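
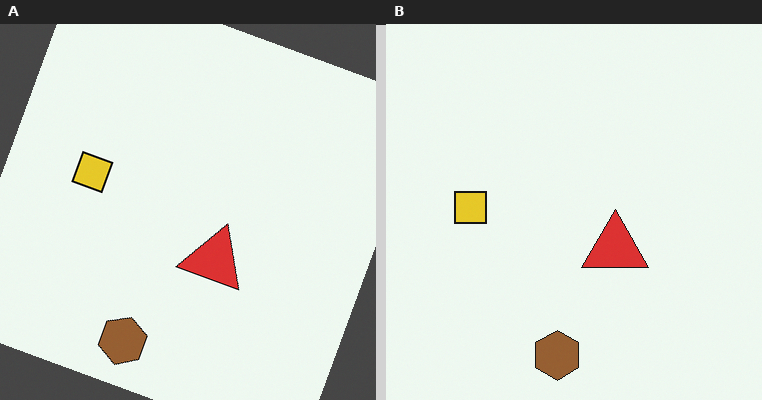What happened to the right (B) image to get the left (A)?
It was rotated clockwise by a moderate amount.

Every shape is tilted by the same angle and the image corners show triangular fill wedges — a whole-image rotation by a non-right angle.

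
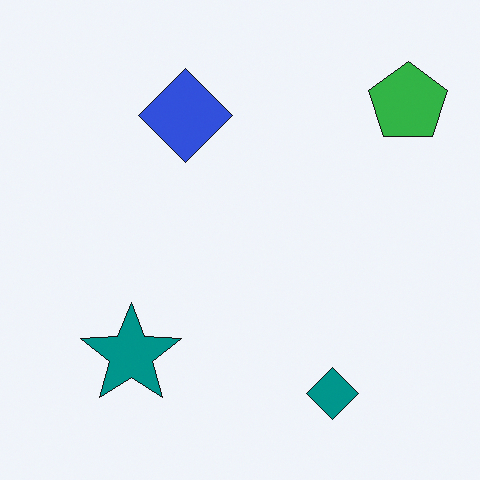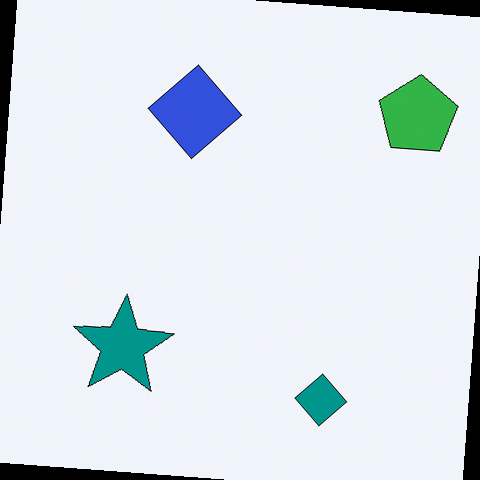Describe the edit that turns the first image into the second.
It was rotated clockwise by a small amount.

Every shape is tilted by the same angle and the image corners show triangular fill wedges — a whole-image rotation by a non-right angle.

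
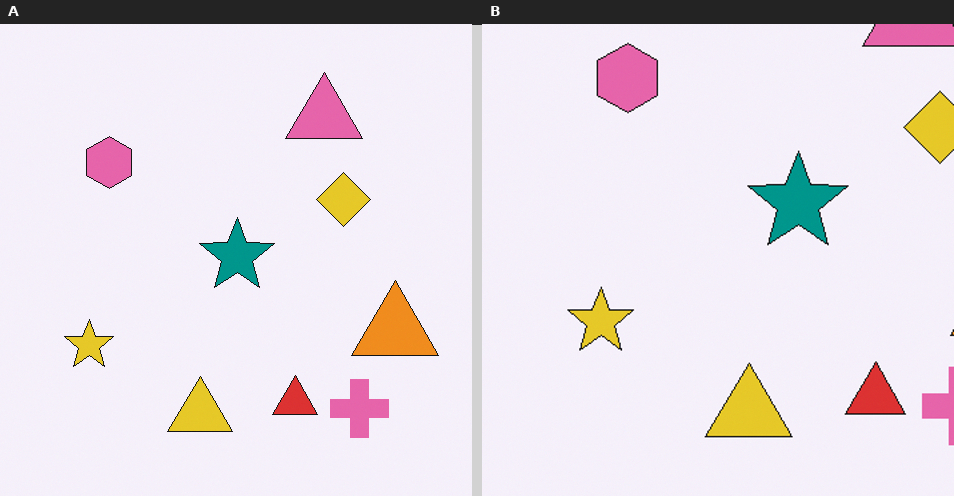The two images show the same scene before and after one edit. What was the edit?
The image was cropped slightly and scaled back up.

The visible shapes are larger and the field of view is narrower; shapes near the original edges may be partly or wholly outside the frame — a crop-and-rescale.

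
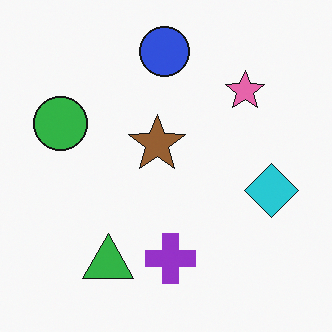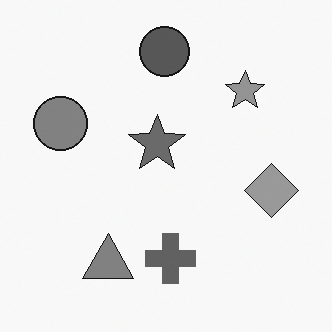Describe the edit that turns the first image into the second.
The transformation is: converted to grayscale.

All color is removed — every shape is now a shade of grey.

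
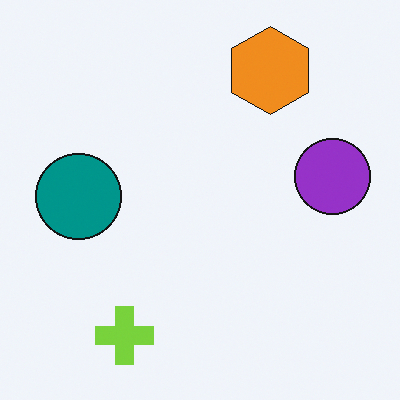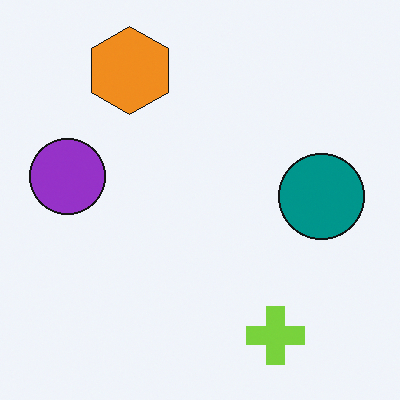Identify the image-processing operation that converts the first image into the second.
The image was flipped horizontally (left ↔ right).

The purple circle is in the right of the first image and the left of the second — shapes on opposite sides of the vertical midline have swapped in a mirror flip.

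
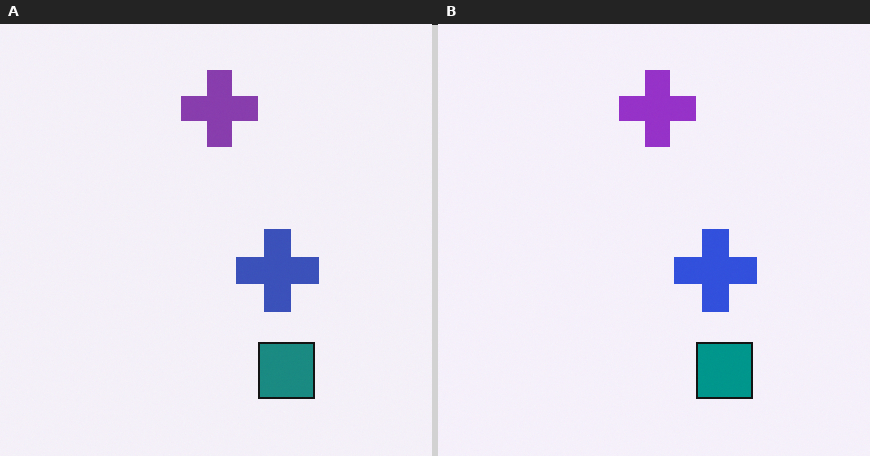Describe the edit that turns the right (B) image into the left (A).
It was slightly desaturated.

All colors are more muted and greyish — a global saturation change.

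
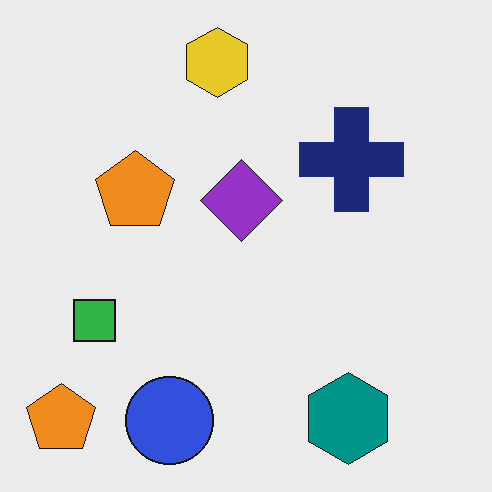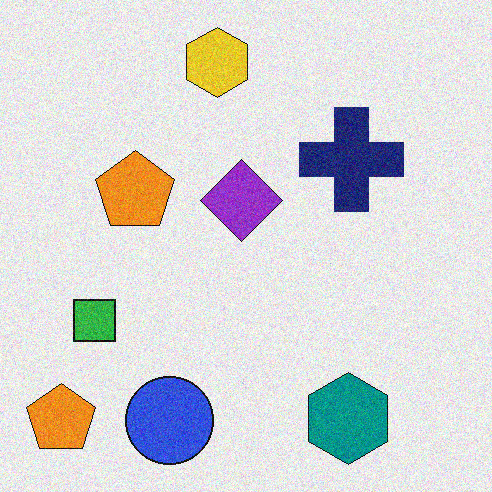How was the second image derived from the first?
It was degraded with visible gaussian noise.

Random speckle covers the whole image, including the flat background.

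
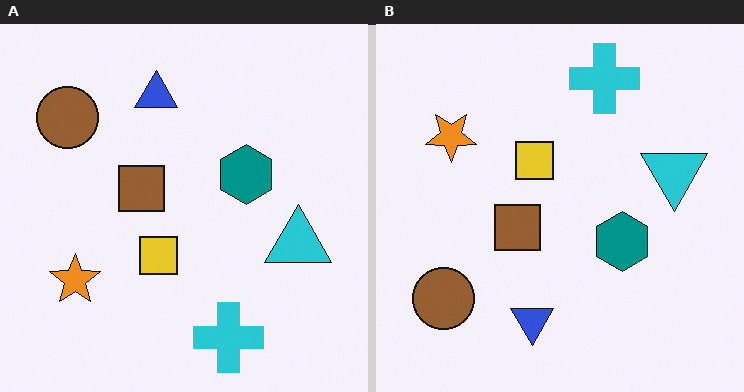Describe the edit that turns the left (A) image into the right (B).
Flipped vertically (top ↔ bottom).

The cyan cross is in the bottom of the left (A) image and the top of the right (B) — shapes on opposite sides of the horizontal midline have swapped in a mirror flip.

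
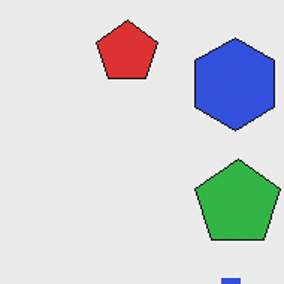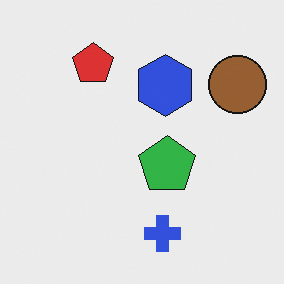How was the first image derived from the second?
Cropped to a modestly smaller region and rescaled.

The visible shapes are larger and the field of view is narrower; shapes near the original edges may be partly or wholly outside the frame — a crop-and-rescale.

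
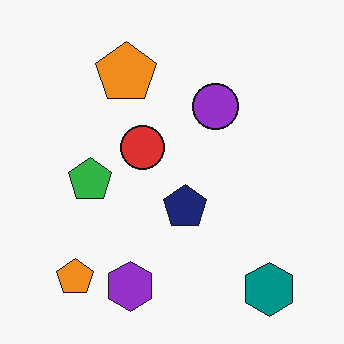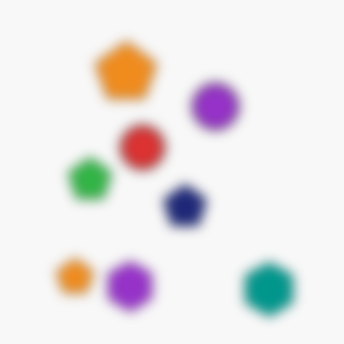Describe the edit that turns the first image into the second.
The image was strongly gaussian-blurred.

Shape edges and outlines are uniformly softened across the whole image.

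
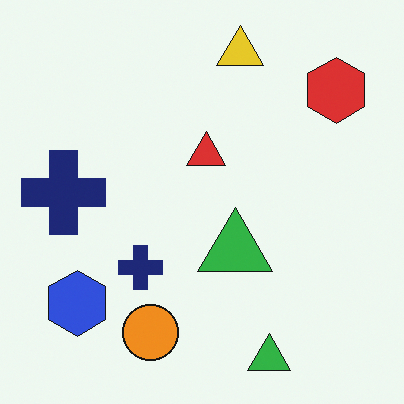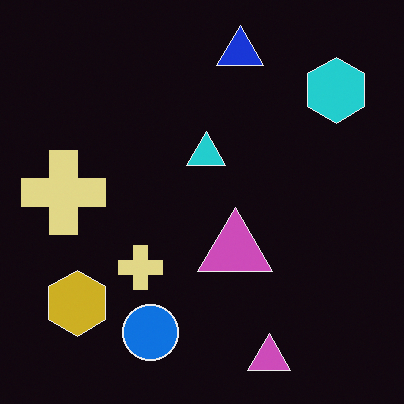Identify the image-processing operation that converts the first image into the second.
The image was color-inverted (negative).

The light background has become dark and every shape's color is its complement — a photographic negative.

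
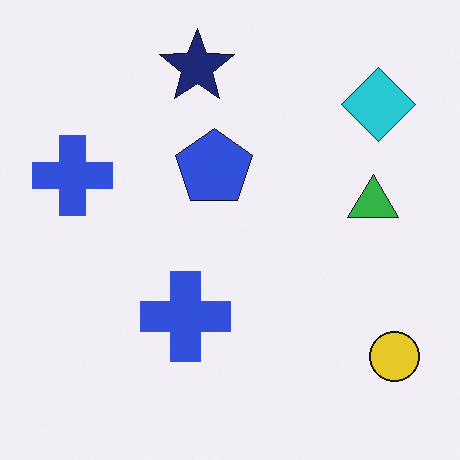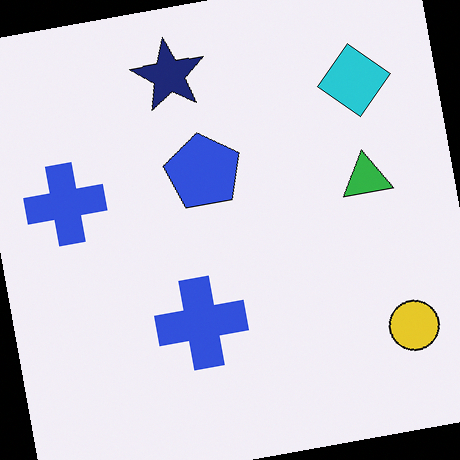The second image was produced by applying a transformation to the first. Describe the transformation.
Rotated counter-clockwise by a small amount.

Every shape is tilted by the same angle and the image corners show triangular fill wedges — a whole-image rotation by a non-right angle.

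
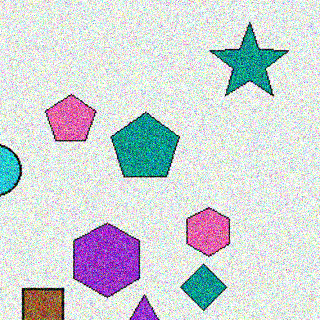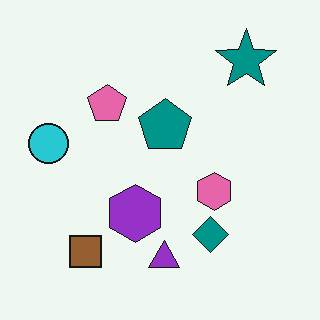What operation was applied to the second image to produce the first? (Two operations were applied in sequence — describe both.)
The transformation is: cropped to a modestly smaller region and rescaled, then degraded with strong gaussian noise.

The visible shapes are larger and the field of view is narrower; shapes near the original edges may be partly or wholly outside the frame — a crop-and-rescale. Random speckle covers the whole image, including the flat background.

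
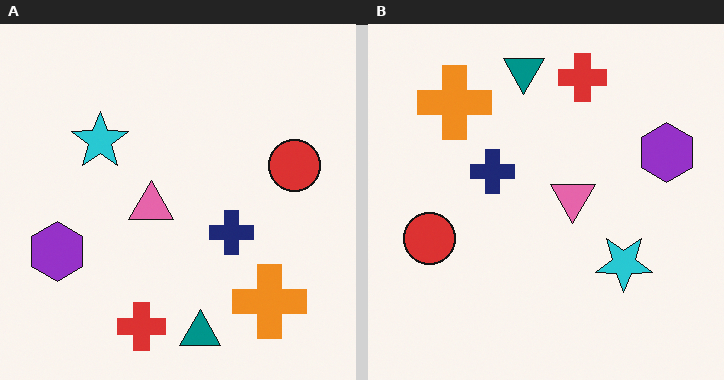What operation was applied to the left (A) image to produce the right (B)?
It was rotated 180°.

The orange cross sits in the bottom-right of the left (A) image and the top-left of the right (B) — consistent with a whole-image 180° rotation.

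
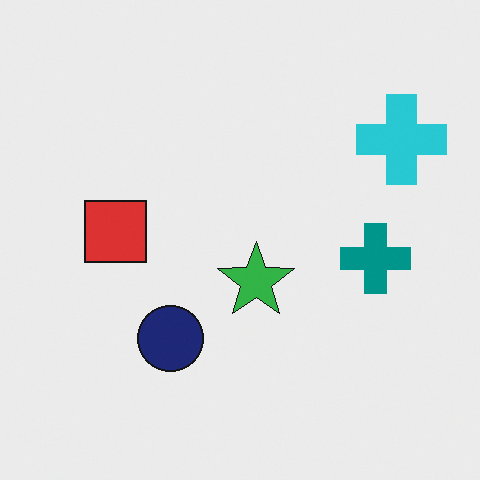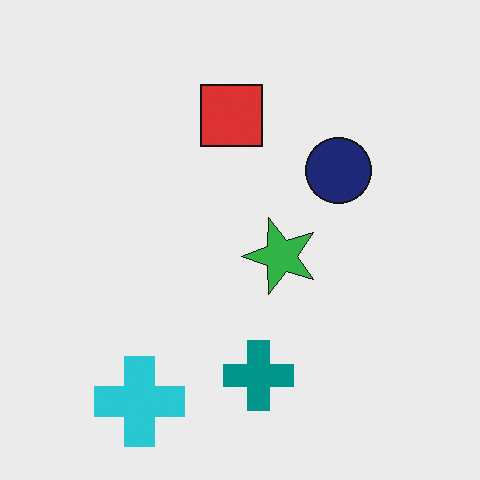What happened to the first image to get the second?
The second image is the first transposed (reflected across the top-left ↔ bottom-right diagonal).

Shapes have swapped their row and column positions — what was in the top-right is now in the bottom-left — a diagonal reflection.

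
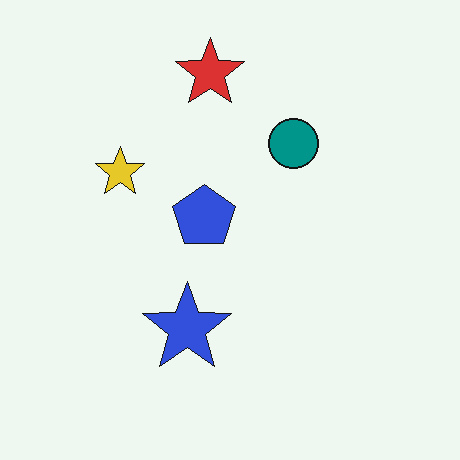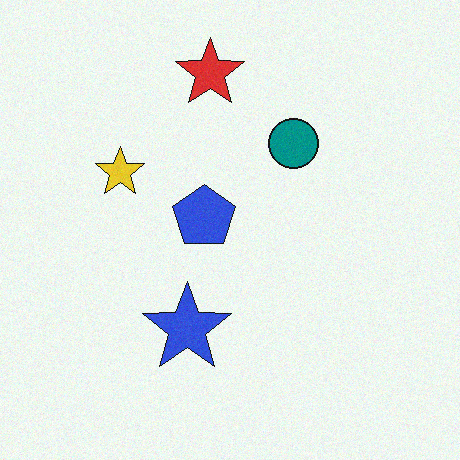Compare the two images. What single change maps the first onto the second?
This is the original image degraded with light additive noise.

Random speckle covers the whole image, including the flat background.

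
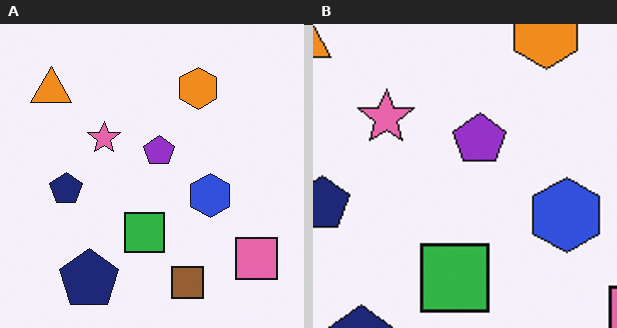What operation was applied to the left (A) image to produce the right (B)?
Cropped tightly and scaled back up.

The visible shapes are larger and the field of view is narrower; shapes near the original edges may be partly or wholly outside the frame — a crop-and-rescale.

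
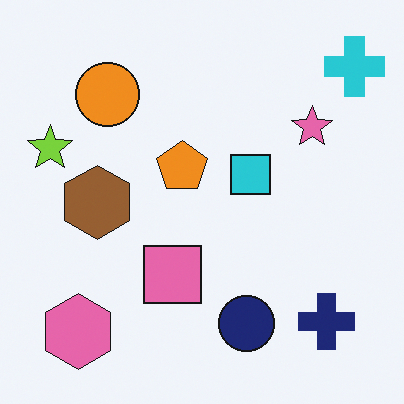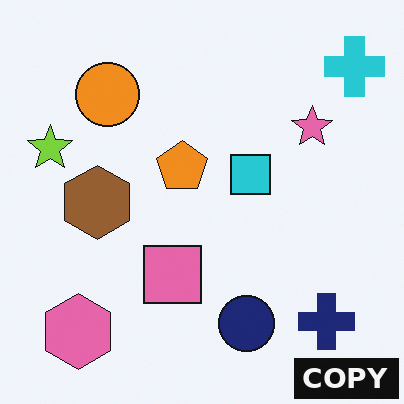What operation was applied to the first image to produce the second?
It was watermarked with the text "COPY" in the lower-right corner.

A dark label reading "COPY" appears in the lower-right corner.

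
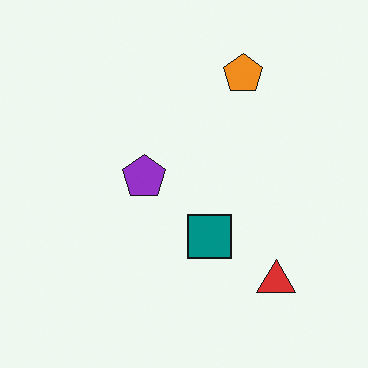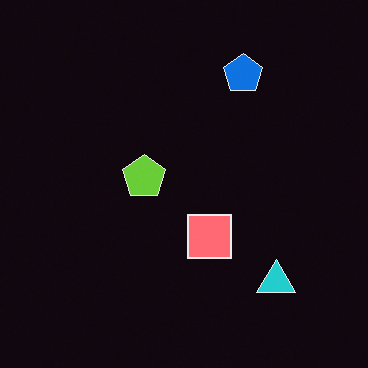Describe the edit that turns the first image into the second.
The image was color-inverted (negative).

The light background has become dark and every shape's color is its complement — a photographic negative.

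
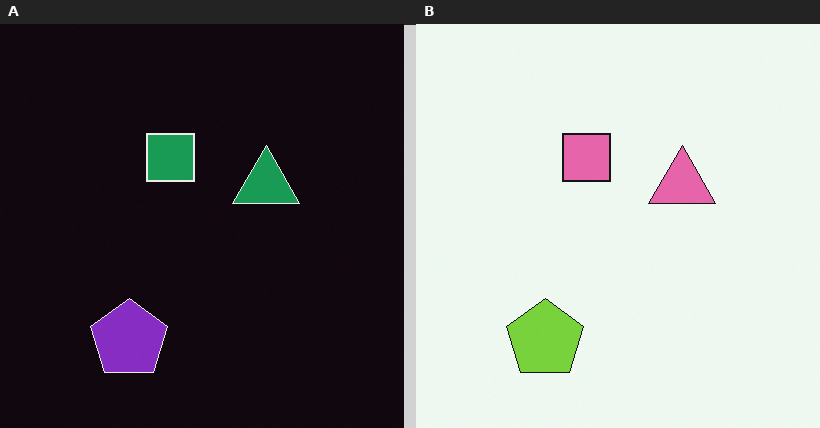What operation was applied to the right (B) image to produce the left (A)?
The left (A) image is the right (B) color-inverted (negative).

The light background has become dark and every shape's color is its complement — a photographic negative.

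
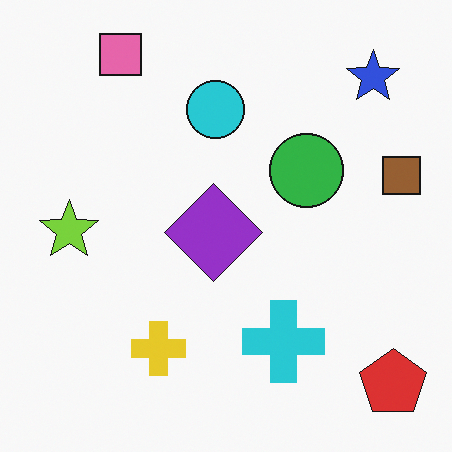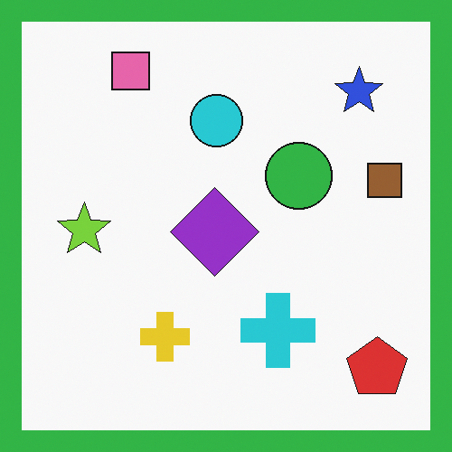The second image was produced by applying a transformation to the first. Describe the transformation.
It was framed with a green border.

A solid green frame runs around the edge of the second image, with the content slightly shrunk inside it.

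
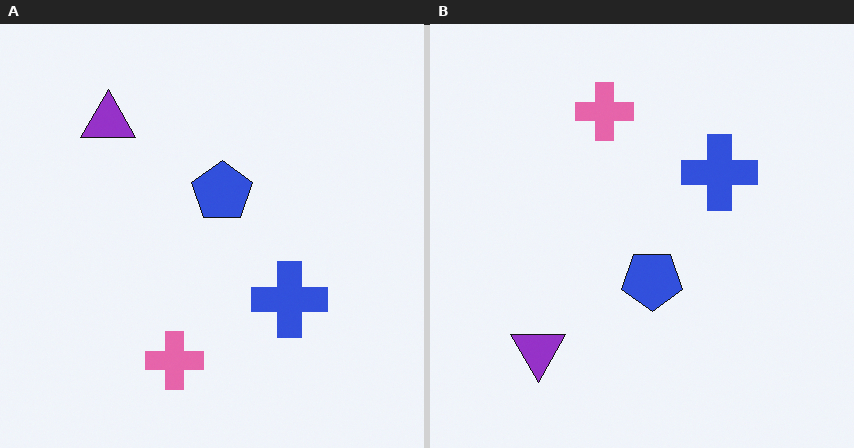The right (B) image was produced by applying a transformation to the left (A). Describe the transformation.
The right (B) image is the left (A) flipped vertically (top ↔ bottom).

The pink cross is in the bottom of the left (A) image and the top of the right (B) — shapes on opposite sides of the horizontal midline have swapped in a mirror flip.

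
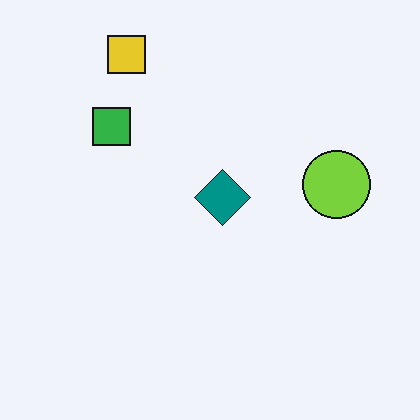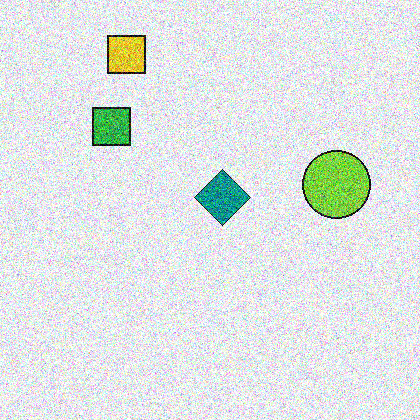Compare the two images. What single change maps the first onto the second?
The image was degraded with a thick layer of grain.

Random speckle covers the whole image, including the flat background.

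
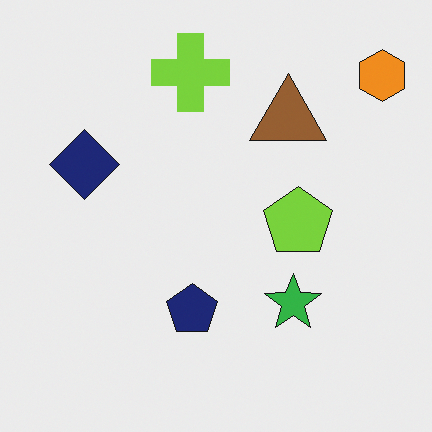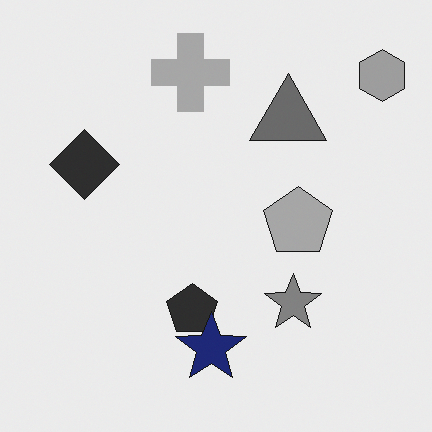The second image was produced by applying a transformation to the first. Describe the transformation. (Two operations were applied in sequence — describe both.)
Converted to grayscale, then overlaid with an additional navy star.

All color is removed — every shape is now a shade of grey. A navy star appears in the second image that is absent from the first.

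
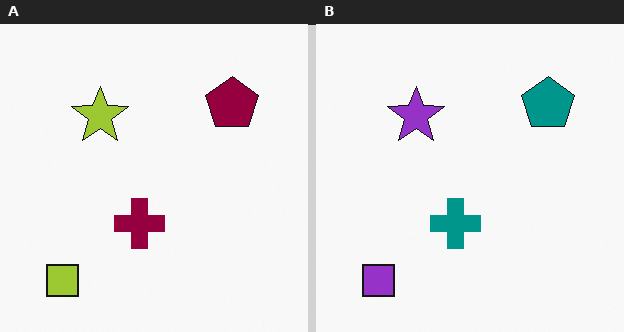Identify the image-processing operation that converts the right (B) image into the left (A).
Hue-shifted through roughly half the color wheel.

Every shape's color has rotated by the same amount around the hue wheel — a uniform hue shift.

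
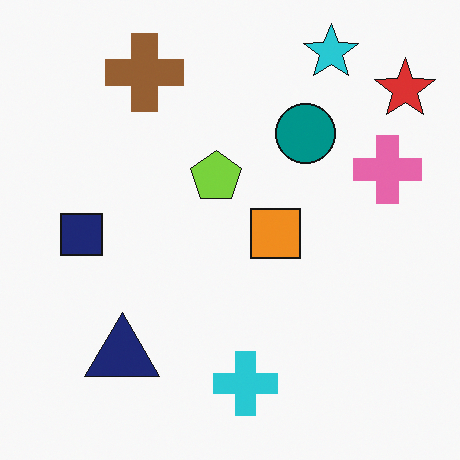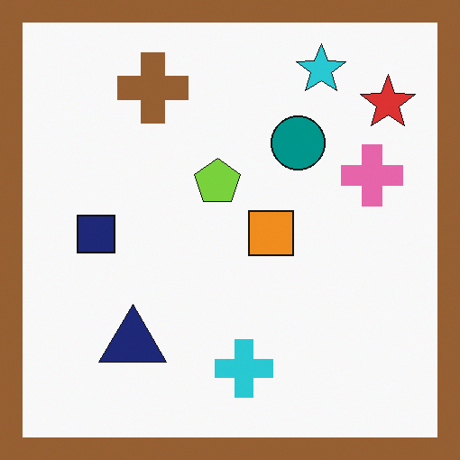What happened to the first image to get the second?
The transformation is: framed with a brown border.

A solid brown frame runs around the edge of the second image, with the content slightly shrunk inside it.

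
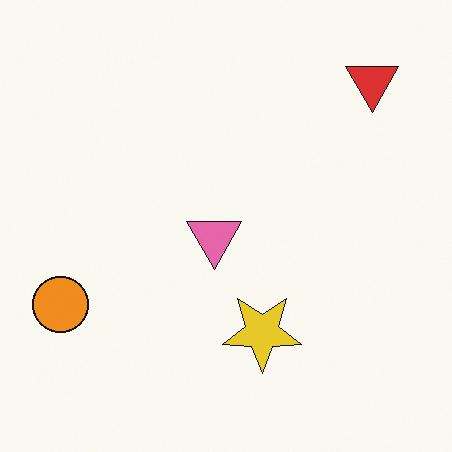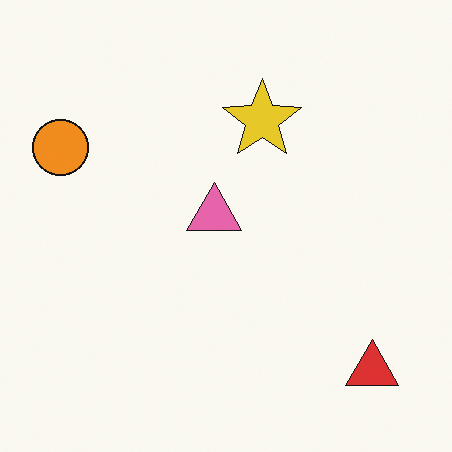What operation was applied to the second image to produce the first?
The first image is the second flipped vertically (top ↔ bottom).

The red triangle is in the bottom-right of the second image and the top-right of the first — shapes on opposite sides of the horizontal midline have swapped in a mirror flip.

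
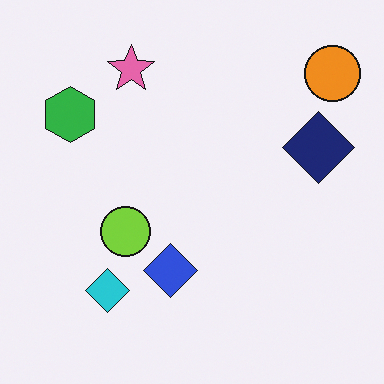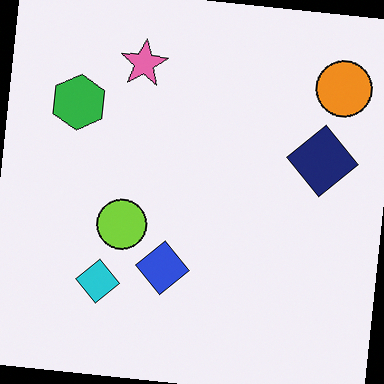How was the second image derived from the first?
This is the original image rotated clockwise by a few degrees.

Every shape is tilted by the same angle and the image corners show triangular fill wedges — a whole-image rotation by a non-right angle.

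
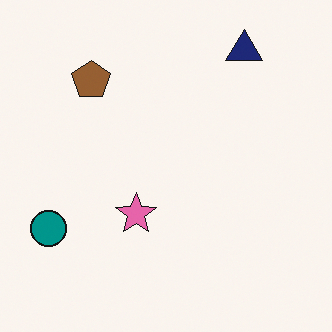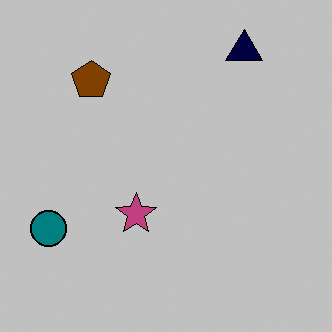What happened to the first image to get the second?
It was heavily posterized to just a handful of flat colors.

Each flat color has snapped to a coarser quantized level — most visibly, the near-white background has dropped to a flat grey.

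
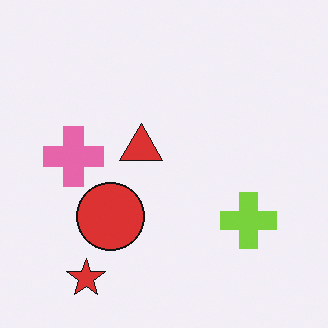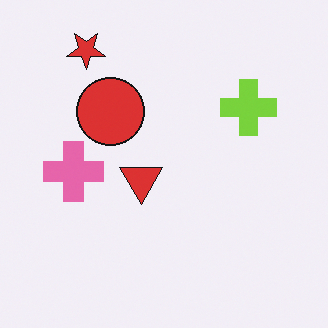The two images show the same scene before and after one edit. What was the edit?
The second image is the first flipped vertically (top ↔ bottom).

The red star is in the bottom-left of the first image and the top-left of the second — shapes on opposite sides of the horizontal midline have swapped in a mirror flip.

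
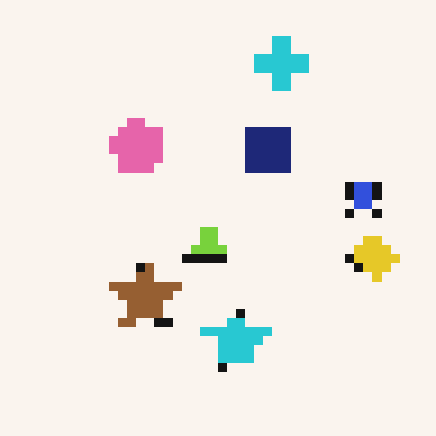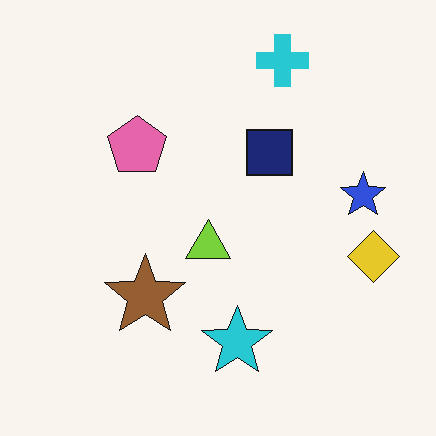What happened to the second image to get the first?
This is the original image heavily pixelated into large blocks.

Shapes are reduced to large square blocks; fine edges and outlines are lost — a downscale-then-upscale (mosaic) effect.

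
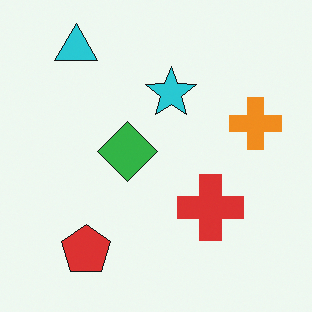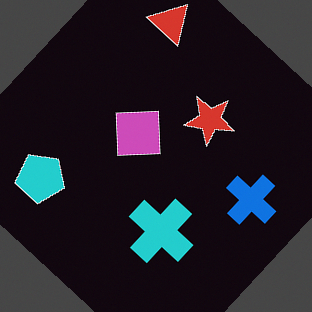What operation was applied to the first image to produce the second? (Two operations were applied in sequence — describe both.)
The second image is the first color-inverted (negative), then rotated clockwise by a large amount — several tens of degrees.

The light background has become dark and every shape's color is its complement — a photographic negative. Every shape is tilted by the same angle and the image corners show triangular fill wedges — a whole-image rotation by a non-right angle.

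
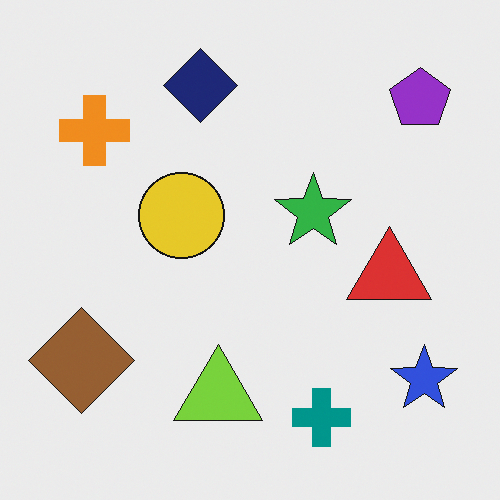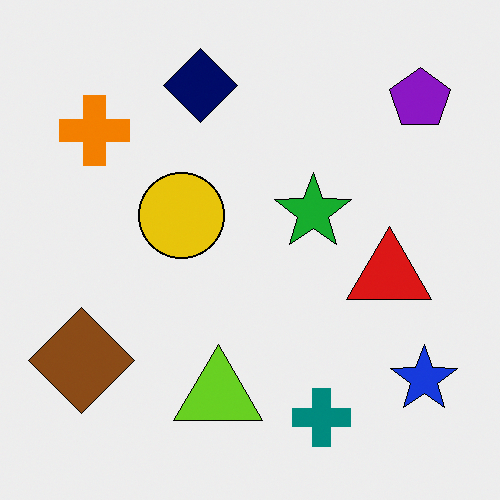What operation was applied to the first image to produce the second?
The second image is the first given slightly increased contrast.

Tones are pushed away from mid-grey across the whole image — a global contrast change.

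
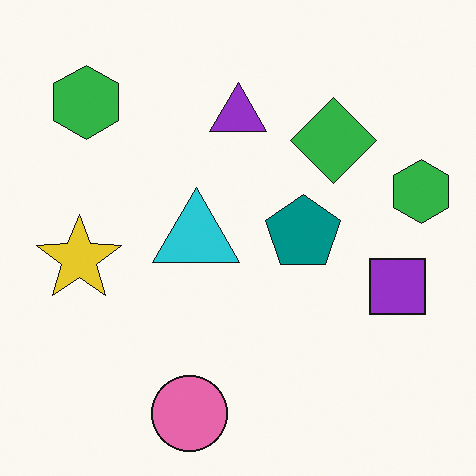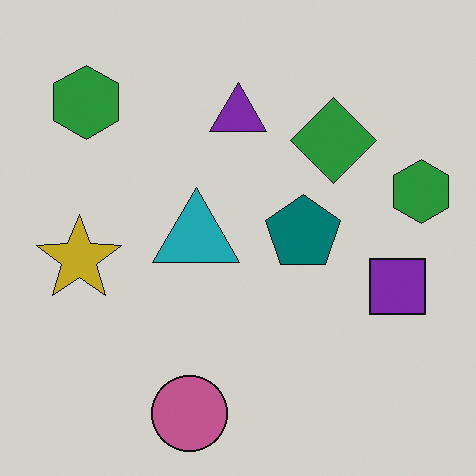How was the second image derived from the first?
It was darkened a little.

Every pixel — background and shapes alike — is uniformly darkened.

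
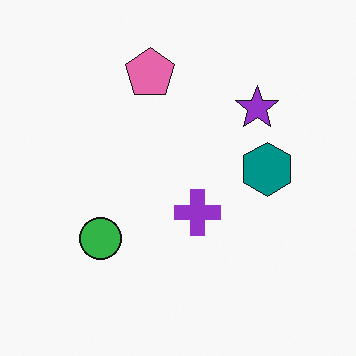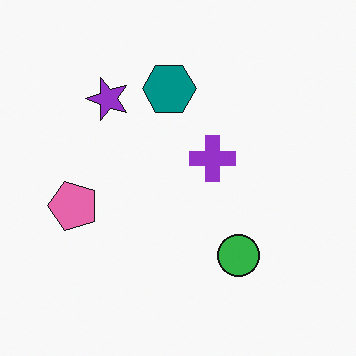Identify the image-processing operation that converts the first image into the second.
The image was rotated 90° counter-clockwise.

The pink pentagon sits in the top of the first image and the left of the second — consistent with a whole-image 90° counter-clockwise rotation.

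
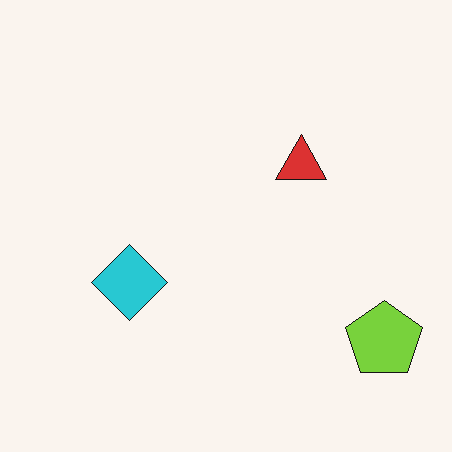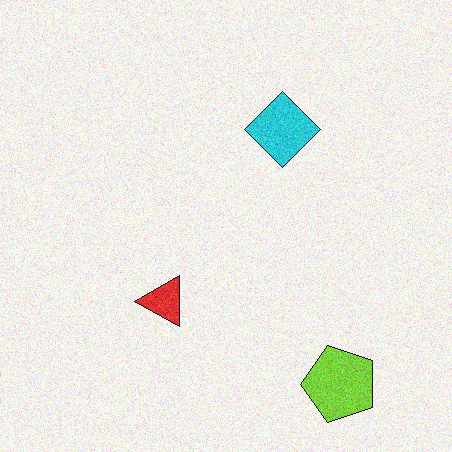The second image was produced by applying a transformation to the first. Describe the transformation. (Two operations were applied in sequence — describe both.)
The image was degraded with visible gaussian noise, then transposed (reflected across the top-left ↔ bottom-right diagonal).

Random speckle covers the whole image, including the flat background. Shapes have swapped their row and column positions — what was in the top-right is now in the bottom-left — a diagonal reflection.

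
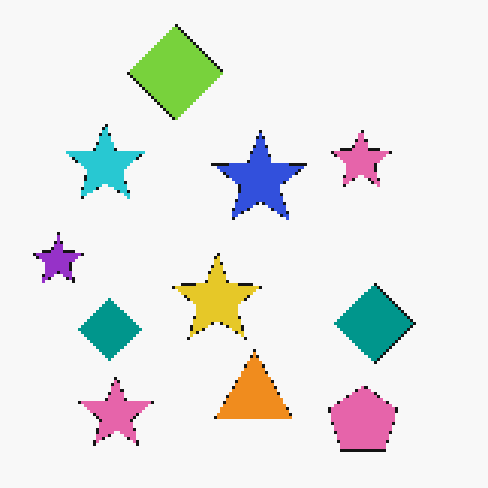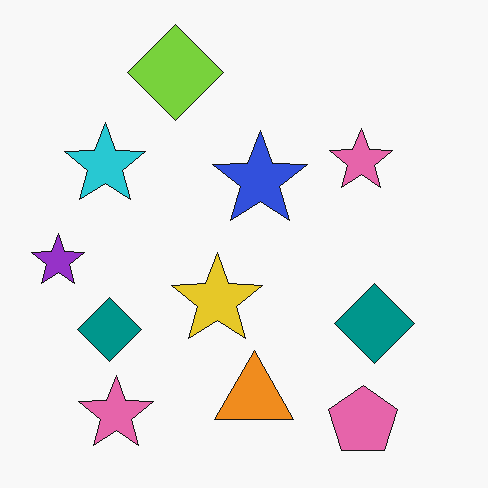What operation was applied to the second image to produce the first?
It was lightly pixelated (a mild mosaic effect).

Shapes are reduced to large square blocks; fine edges and outlines are lost — a downscale-then-upscale (mosaic) effect.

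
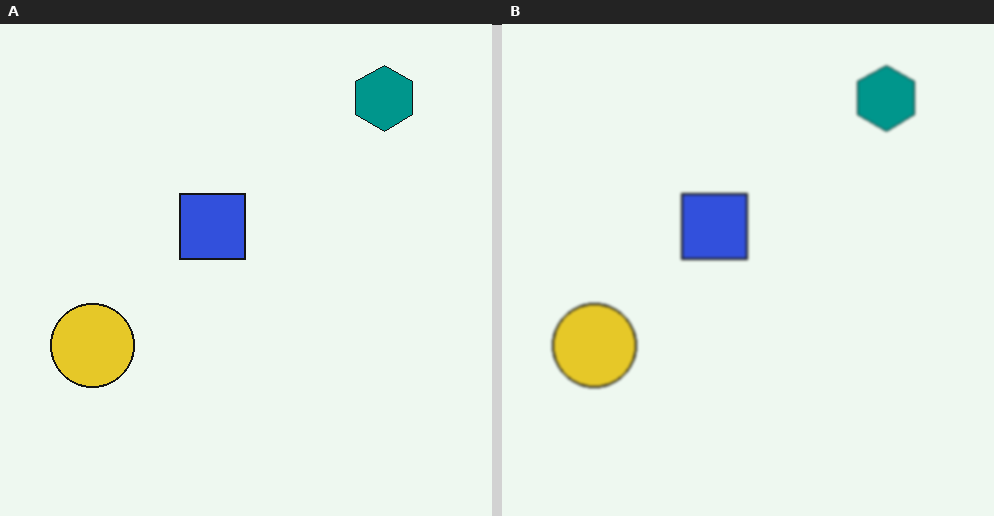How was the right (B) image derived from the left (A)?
The right (B) image is the left (A) lightly blurred.

Shape edges and outlines are uniformly softened across the whole image.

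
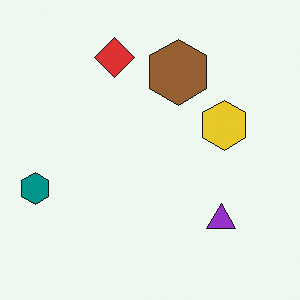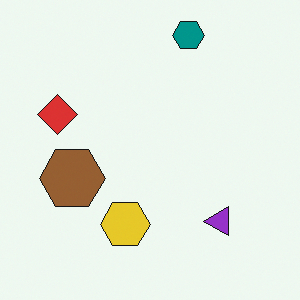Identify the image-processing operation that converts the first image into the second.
It was transposed (reflected across the top-left ↔ bottom-right diagonal).

Shapes have swapped their row and column positions — what was in the top-right is now in the bottom-left — a diagonal reflection.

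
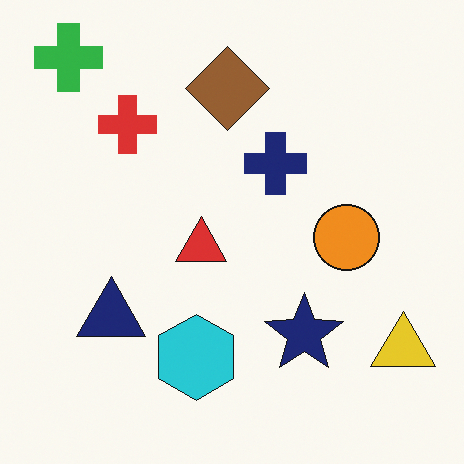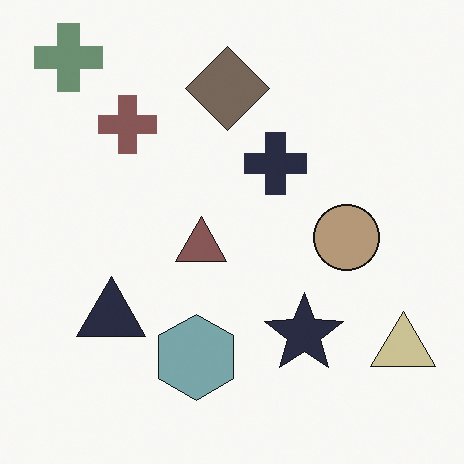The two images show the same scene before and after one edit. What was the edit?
It was made much more muted (saturation change).

All colors are more muted and greyish — a global saturation change.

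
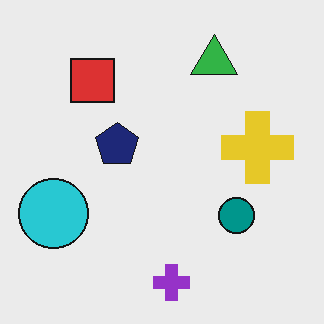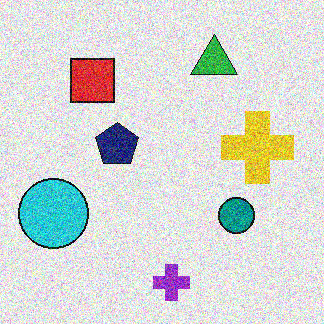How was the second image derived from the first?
Degraded with heavy additive noise.

Random speckle covers the whole image, including the flat background.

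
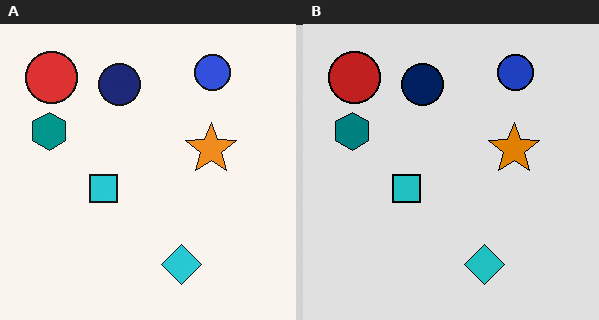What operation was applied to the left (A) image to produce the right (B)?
Moderately posterized.

Each flat color has snapped to a coarser quantized level — most visibly, the near-white background has dropped to a flat grey.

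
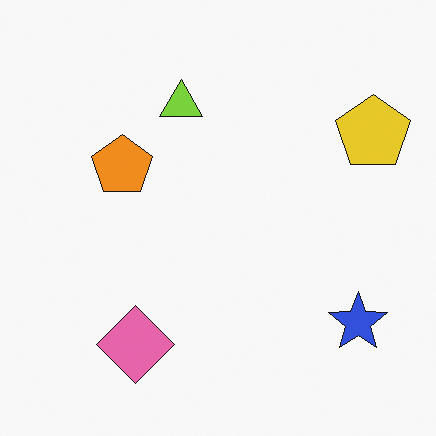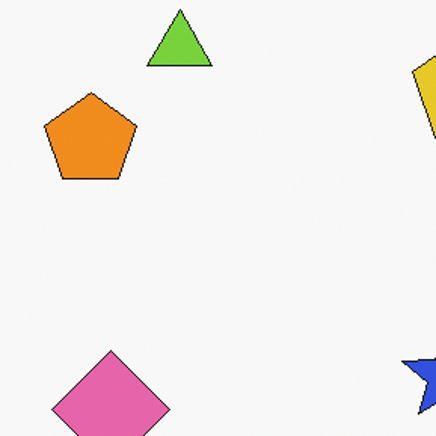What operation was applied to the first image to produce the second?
The image was cropped slightly and scaled back up.

The visible shapes are larger and the field of view is narrower; shapes near the original edges may be partly or wholly outside the frame — a crop-and-rescale.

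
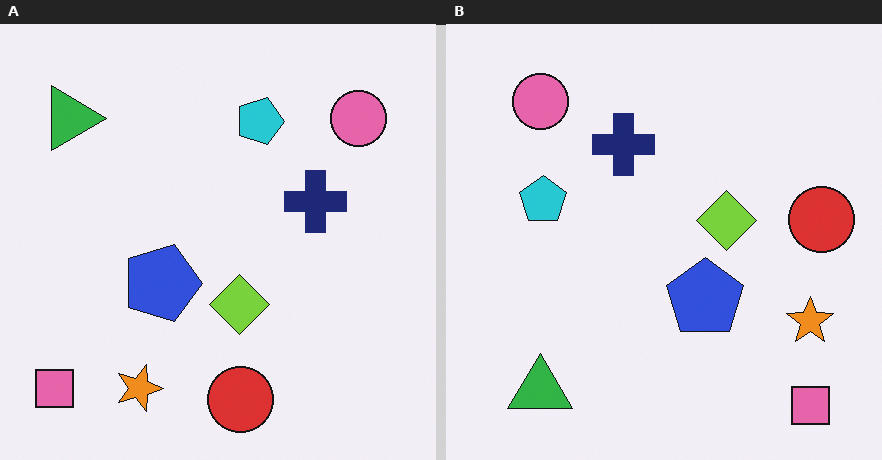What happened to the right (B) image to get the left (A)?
The image was rotated 90° clockwise.

The pink square sits in the bottom-right of the right (B) image and the bottom-left of the left (A) — consistent with a whole-image 90° clockwise rotation.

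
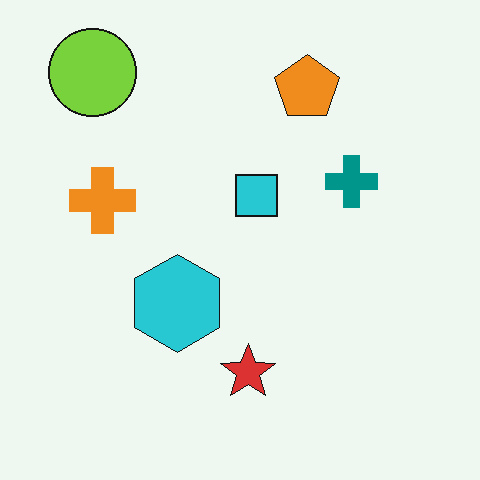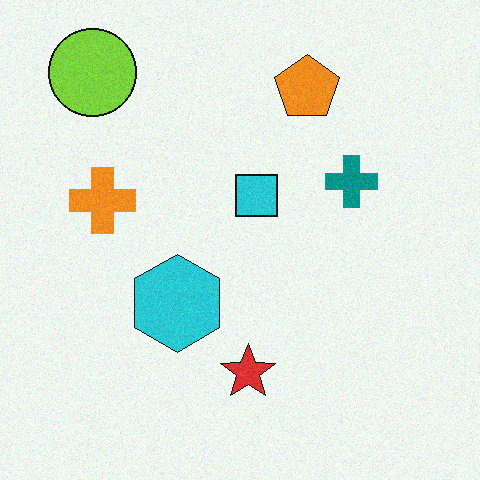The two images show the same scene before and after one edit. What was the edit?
This is the original image degraded with light additive noise.

Random speckle covers the whole image, including the flat background.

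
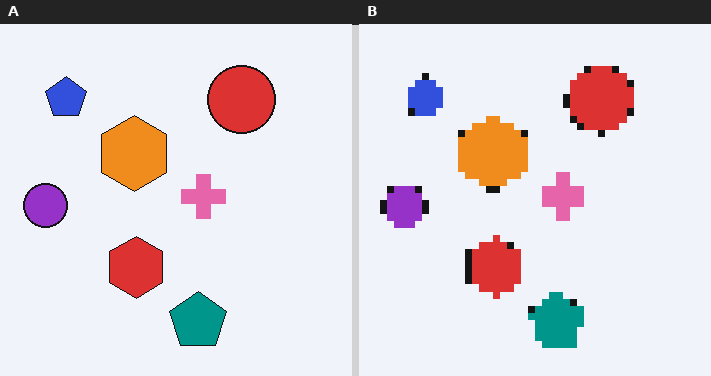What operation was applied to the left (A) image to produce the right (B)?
The transformation is: pixelated into visible square blocks.

Shapes are reduced to large square blocks; fine edges and outlines are lost — a downscale-then-upscale (mosaic) effect.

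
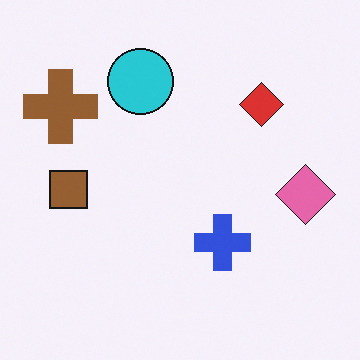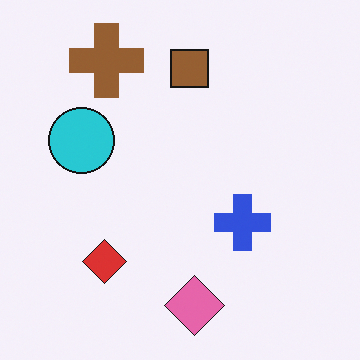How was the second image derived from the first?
The image was transposed (reflected across the top-left ↔ bottom-right diagonal).

Shapes have swapped their row and column positions — what was in the top-right is now in the bottom-left — a diagonal reflection.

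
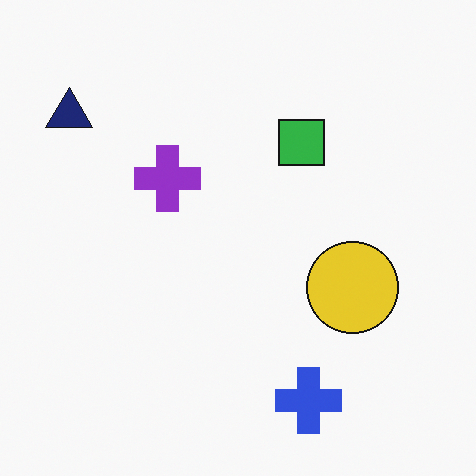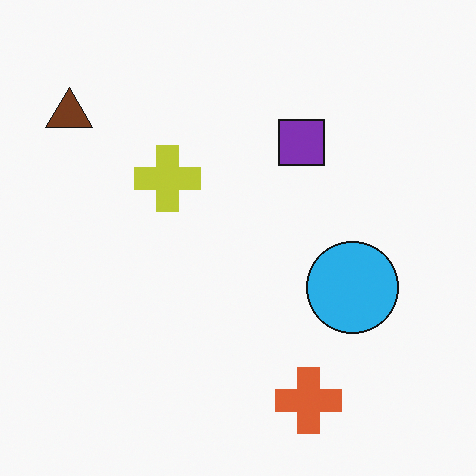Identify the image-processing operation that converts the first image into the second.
The image was hue-shifted through roughly a third of the color wheel.

Every shape's color has rotated by the same amount around the hue wheel — a uniform hue shift.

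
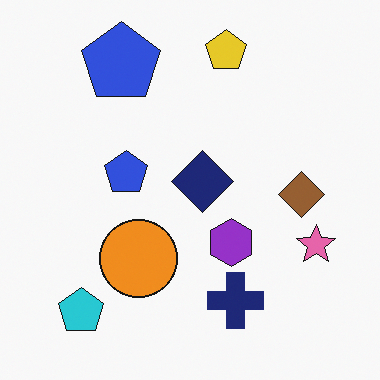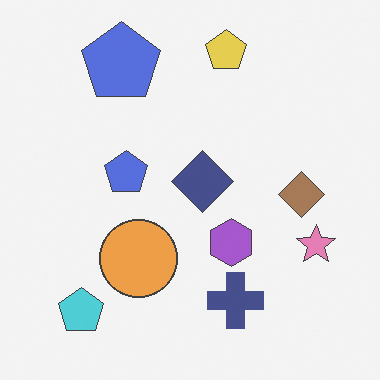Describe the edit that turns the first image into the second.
Given slightly reduced contrast.

Tones are pushed toward mid-grey across the whole image — a global contrast change.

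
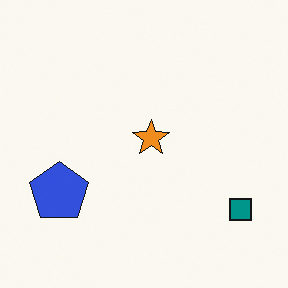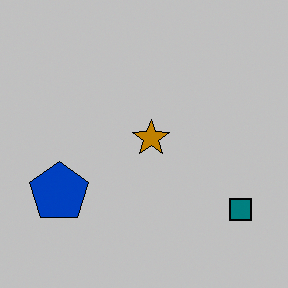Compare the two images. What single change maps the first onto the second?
Heavily posterized to just a handful of flat colors.

Each flat color has snapped to a coarser quantized level — most visibly, the near-white background has dropped to a flat grey.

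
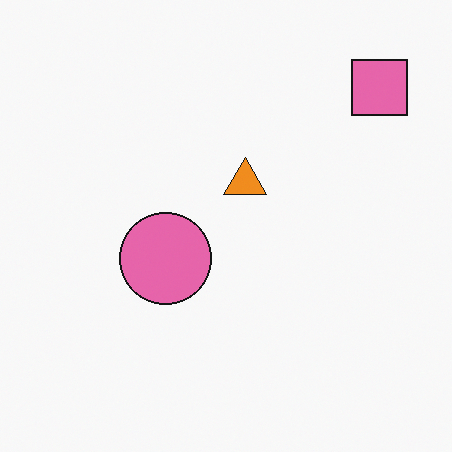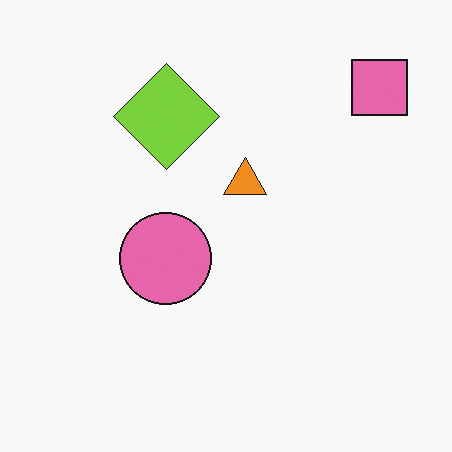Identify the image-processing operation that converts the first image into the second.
The image was overlaid with an additional lime diamond.

A lime diamond appears in the second image that is absent from the first.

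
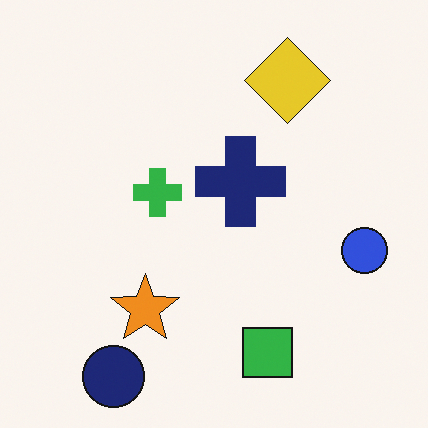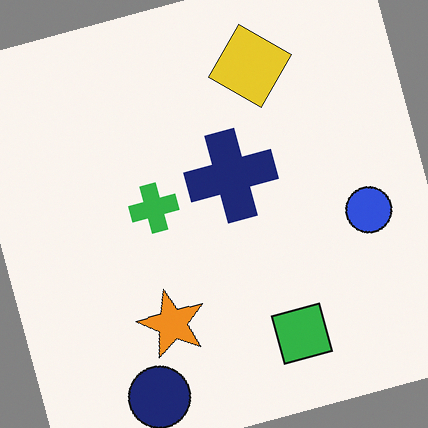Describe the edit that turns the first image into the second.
This is the original image rotated counter-clockwise by a clearly visible amount.

Every shape is tilted by the same angle and the image corners show triangular fill wedges — a whole-image rotation by a non-right angle.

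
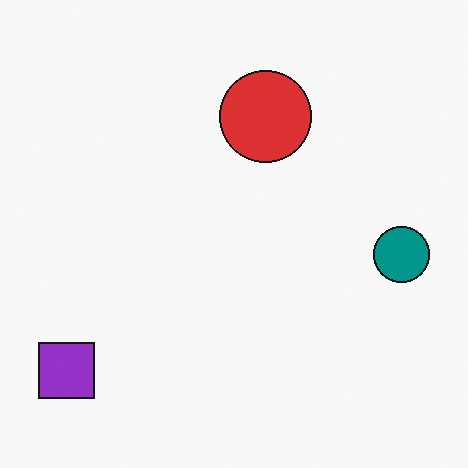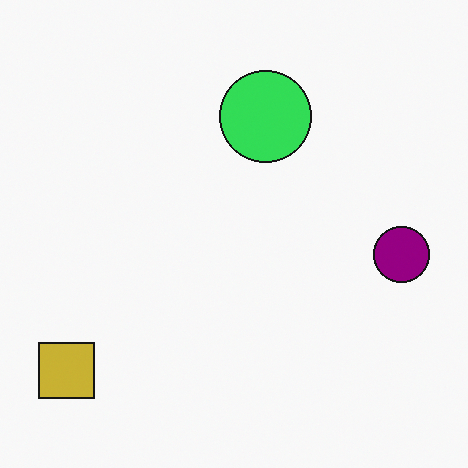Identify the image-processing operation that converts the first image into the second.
It was hue-shifted through roughly a third of the color wheel.

Every shape's color has rotated by the same amount around the hue wheel — a uniform hue shift.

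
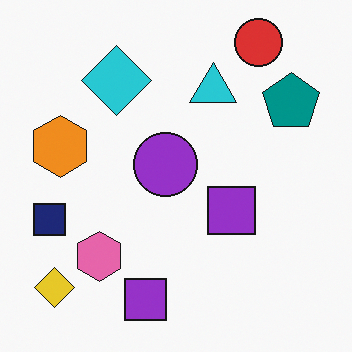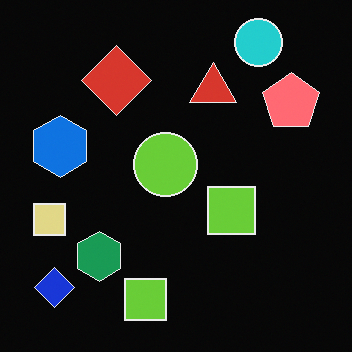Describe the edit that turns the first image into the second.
The transformation is: color-inverted (negative).

The light background has become dark and every shape's color is its complement — a photographic negative.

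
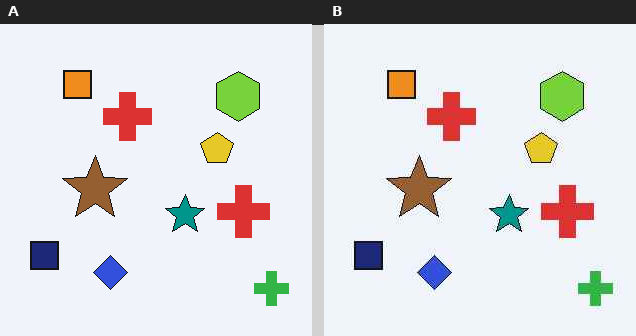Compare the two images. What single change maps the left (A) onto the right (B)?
The right (B) image is the left (A) JPEG-compressed with visible artifacts.

Blocky 8×8 compression artifacts appear around shape edges and the flat background shows ringing — characteristic JPEG degradation.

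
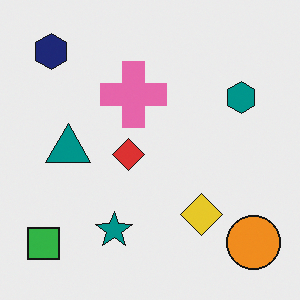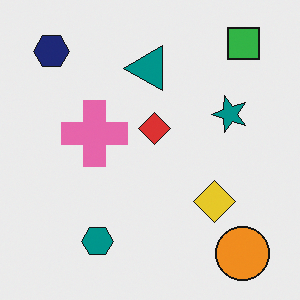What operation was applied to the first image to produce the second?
It was transposed (reflected across the top-left ↔ bottom-right diagonal).

Shapes have swapped their row and column positions — what was in the top-right is now in the bottom-left — a diagonal reflection.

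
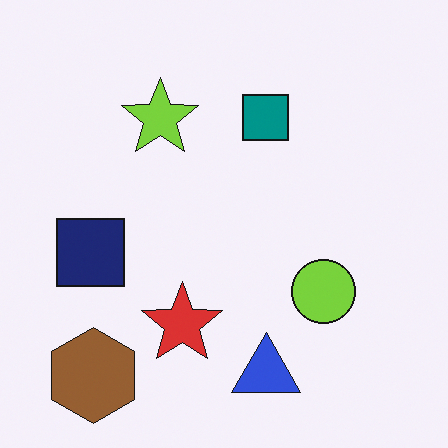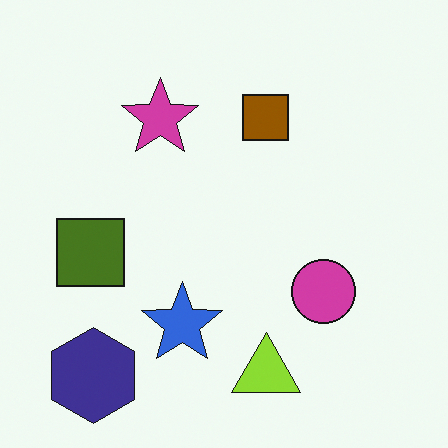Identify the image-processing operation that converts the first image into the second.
The second image is the first hue-shifted through roughly half the color wheel.

Every shape's color has rotated by the same amount around the hue wheel — a uniform hue shift.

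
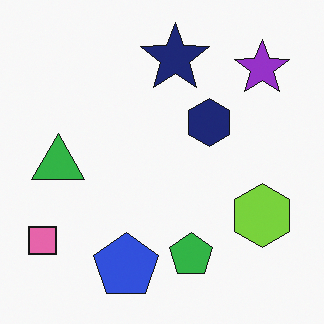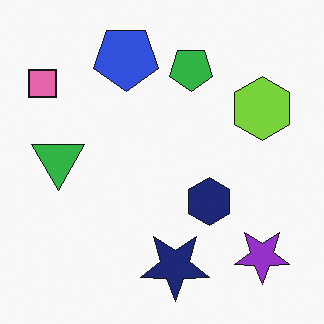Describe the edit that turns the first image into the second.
The image was flipped vertically (top ↔ bottom).

The blue pentagon is in the bottom of the first image and the top of the second — shapes on opposite sides of the horizontal midline have swapped in a mirror flip.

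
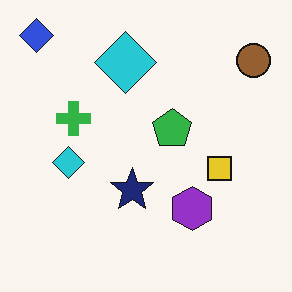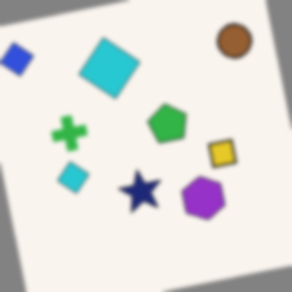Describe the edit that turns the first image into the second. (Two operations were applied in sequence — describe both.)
The transformation is: rotated counter-clockwise by a few degrees, then given a subtle gaussian blur.

Every shape is tilted by the same angle and the image corners show triangular fill wedges — a whole-image rotation by a non-right angle. Shape edges and outlines are uniformly softened across the whole image.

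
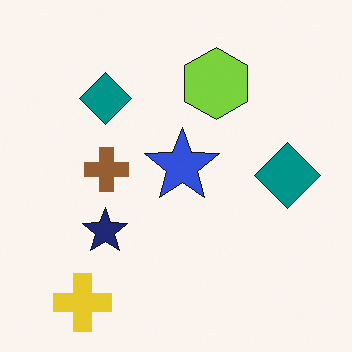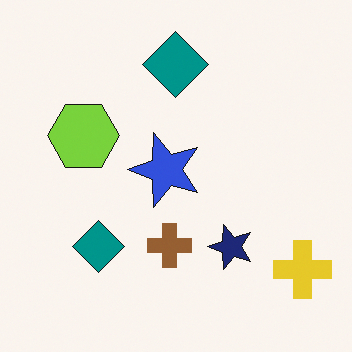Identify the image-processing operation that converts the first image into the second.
Rotated 90° counter-clockwise.

The yellow cross sits in the bottom-left of the first image and the bottom-right of the second — consistent with a whole-image 90° counter-clockwise rotation.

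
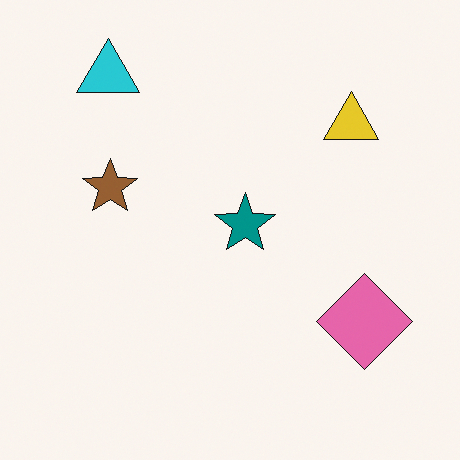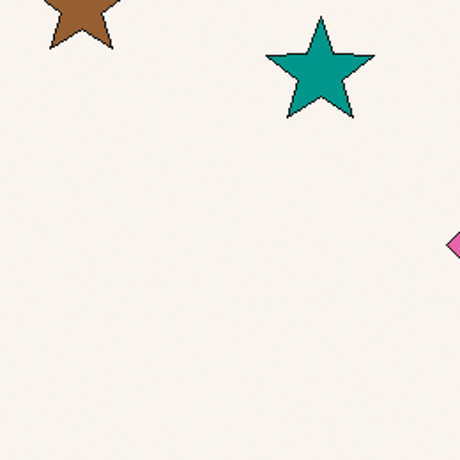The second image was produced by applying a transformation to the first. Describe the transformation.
The transformation is: cropped to a noticeably smaller region and rescaled.

The visible shapes are larger and the field of view is narrower; shapes near the original edges may be partly or wholly outside the frame — a crop-and-rescale.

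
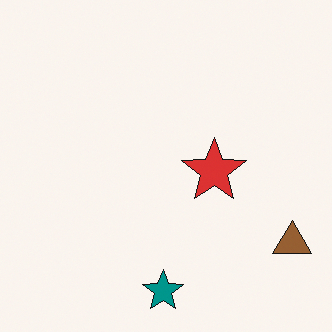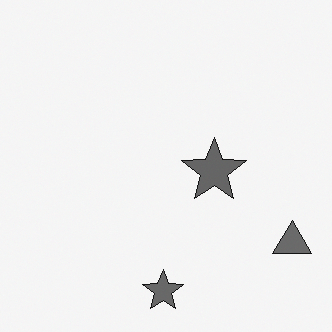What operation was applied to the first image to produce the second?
The image was converted to grayscale.

All color is removed — every shape is now a shade of grey.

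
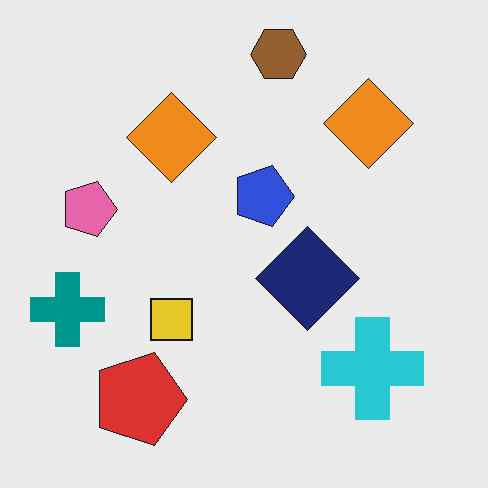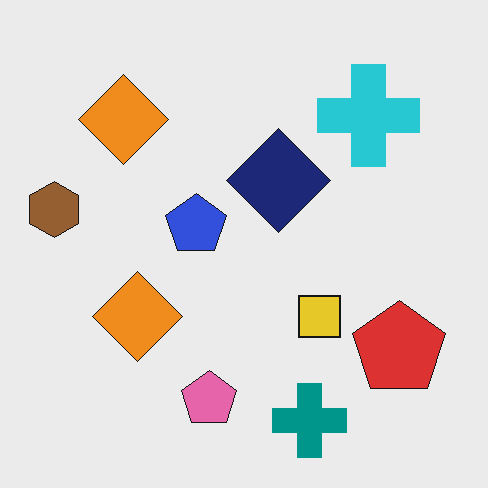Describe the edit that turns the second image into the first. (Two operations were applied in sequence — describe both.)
Rotated 90° clockwise, then given moderate JPEG compression.

The brown hexagon sits in the left of the second image and the top of the first — consistent with a whole-image 90° clockwise rotation. Blocky 8×8 compression artifacts appear around shape edges and the flat background shows ringing — characteristic JPEG degradation.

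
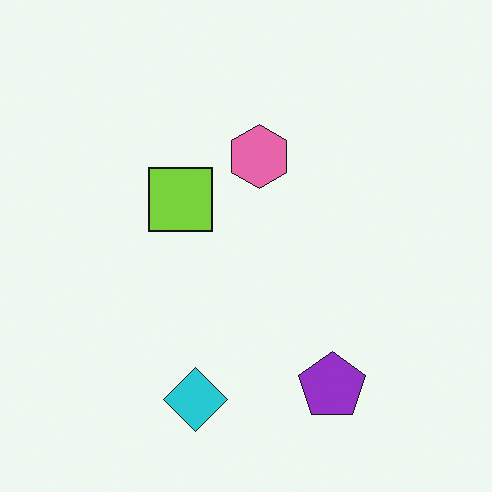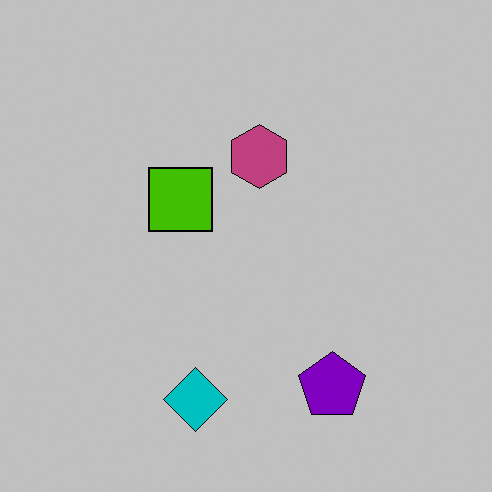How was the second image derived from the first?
It was heavily posterized to just a handful of flat colors.

Each flat color has snapped to a coarser quantized level — most visibly, the near-white background has dropped to a flat grey.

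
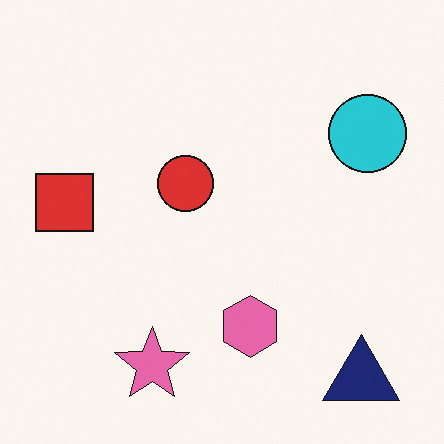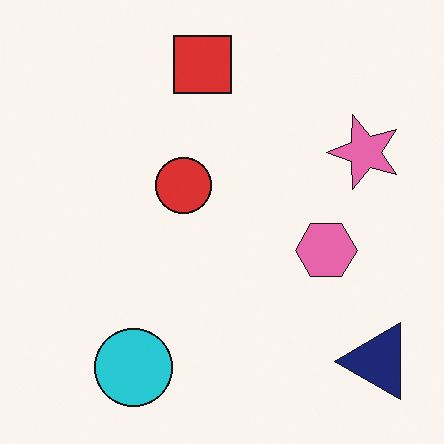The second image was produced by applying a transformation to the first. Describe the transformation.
The image was transposed (reflected across the top-left ↔ bottom-right diagonal).

Shapes have swapped their row and column positions — what was in the top-right is now in the bottom-left — a diagonal reflection.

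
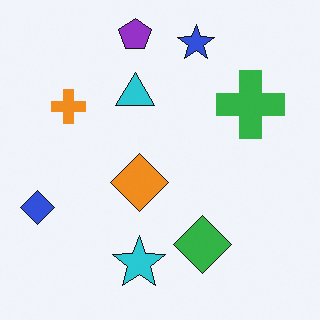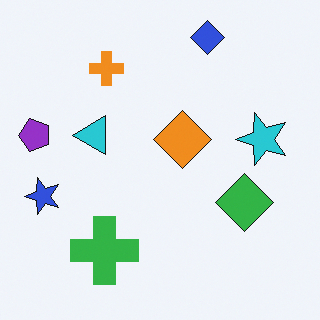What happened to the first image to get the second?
This is the original image transposed (reflected across the top-left ↔ bottom-right diagonal).

Shapes have swapped their row and column positions — what was in the top-right is now in the bottom-left — a diagonal reflection.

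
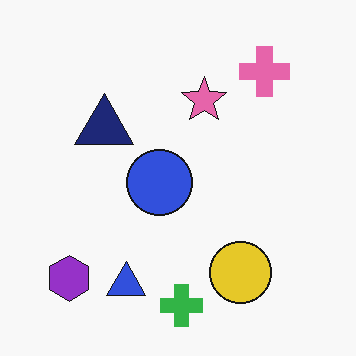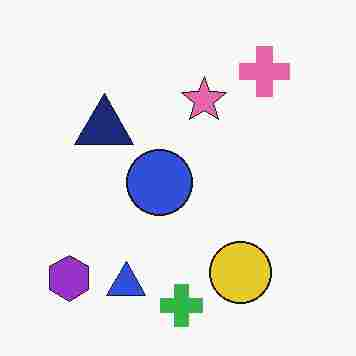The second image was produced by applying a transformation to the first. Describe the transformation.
This is the original image degraded with heavy JPEG compression.

Blocky 8×8 compression artifacts appear around shape edges and the flat background shows ringing — characteristic JPEG degradation.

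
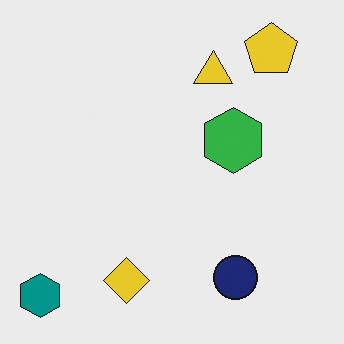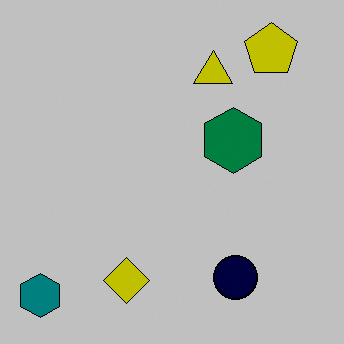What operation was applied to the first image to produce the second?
The image was aggressively posterized.

Each flat color has snapped to a coarser quantized level — most visibly, the near-white background has dropped to a flat grey.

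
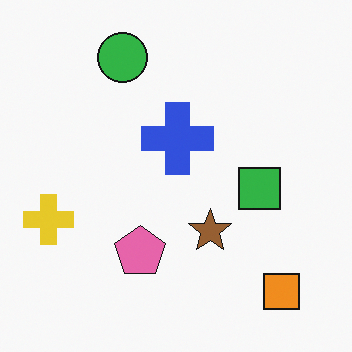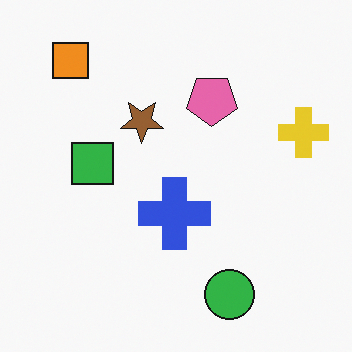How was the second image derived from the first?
This is the original image rotated 180°.

The orange square sits in the bottom-right of the first image and the top-left of the second — consistent with a whole-image 180° rotation.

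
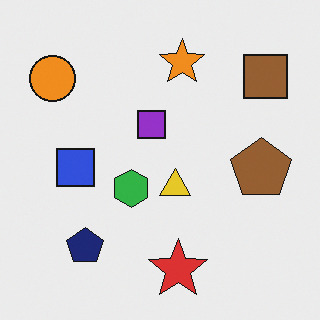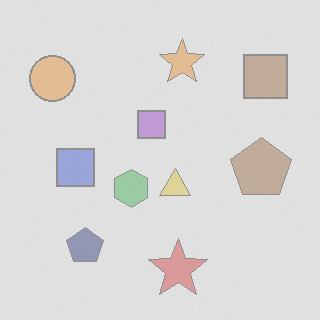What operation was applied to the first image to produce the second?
The second image is the first washed out (contrast reduced).

Tones are pushed toward mid-grey across the whole image — a global contrast change.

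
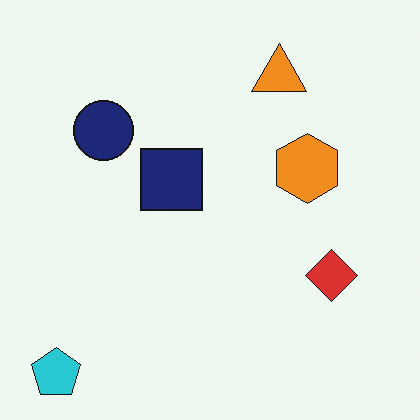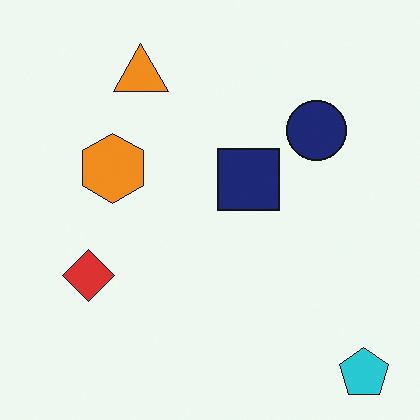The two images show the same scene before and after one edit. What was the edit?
This is the original image flipped horizontally (left ↔ right).

The cyan pentagon is in the bottom-left of the first image and the bottom-right of the second — shapes on opposite sides of the vertical midline have swapped in a mirror flip.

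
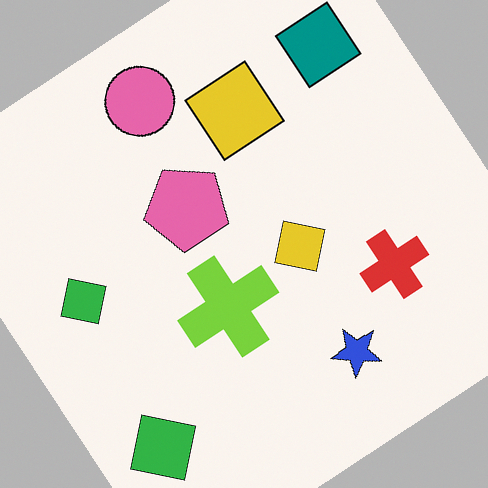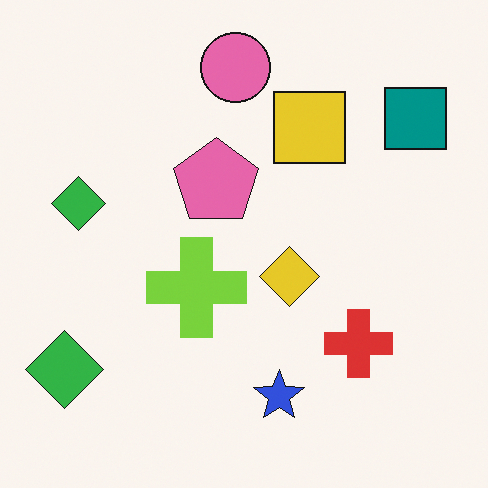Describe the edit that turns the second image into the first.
This is the original image rotated counter-clockwise by a large amount — several tens of degrees.

Every shape is tilted by the same angle and the image corners show triangular fill wedges — a whole-image rotation by a non-right angle.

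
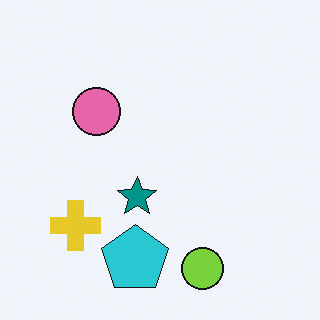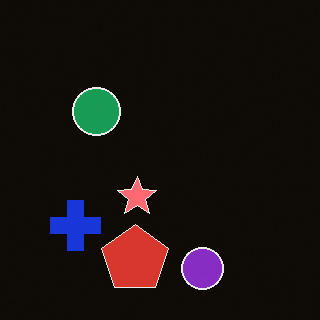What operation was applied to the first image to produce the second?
It was color-inverted (negative).

The light background has become dark and every shape's color is its complement — a photographic negative.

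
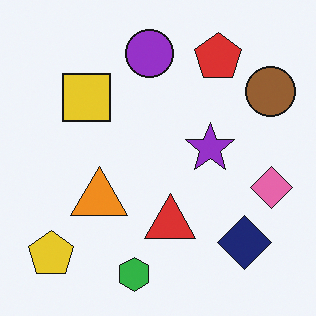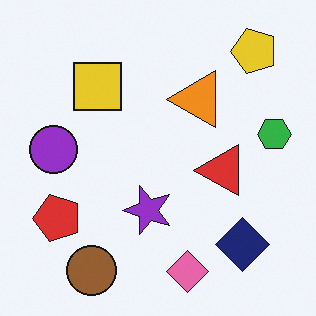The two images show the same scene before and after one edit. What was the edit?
Transposed (reflected across the top-left ↔ bottom-right diagonal).

Shapes have swapped their row and column positions — what was in the top-right is now in the bottom-left — a diagonal reflection.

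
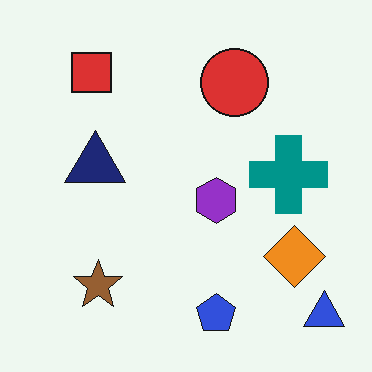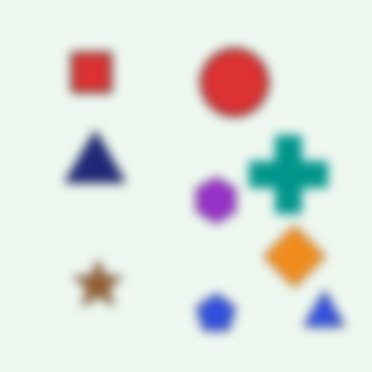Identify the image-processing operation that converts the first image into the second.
It was strongly gaussian-blurred.

Shape edges and outlines are uniformly softened across the whole image.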